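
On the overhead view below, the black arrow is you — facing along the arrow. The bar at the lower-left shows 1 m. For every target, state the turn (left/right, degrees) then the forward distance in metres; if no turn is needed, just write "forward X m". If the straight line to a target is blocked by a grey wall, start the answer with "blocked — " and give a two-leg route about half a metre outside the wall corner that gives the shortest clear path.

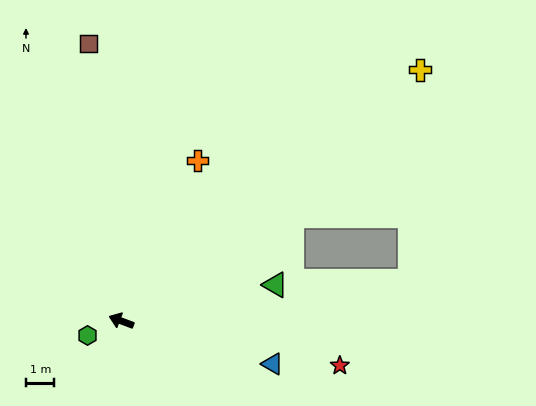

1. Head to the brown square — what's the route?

turn right 63°, forward 9.8 m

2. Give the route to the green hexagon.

turn left 44°, forward 1.3 m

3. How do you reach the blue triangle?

turn right 175°, forward 5.5 m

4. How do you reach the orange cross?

turn right 95°, forward 6.2 m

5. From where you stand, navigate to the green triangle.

turn right 146°, forward 5.6 m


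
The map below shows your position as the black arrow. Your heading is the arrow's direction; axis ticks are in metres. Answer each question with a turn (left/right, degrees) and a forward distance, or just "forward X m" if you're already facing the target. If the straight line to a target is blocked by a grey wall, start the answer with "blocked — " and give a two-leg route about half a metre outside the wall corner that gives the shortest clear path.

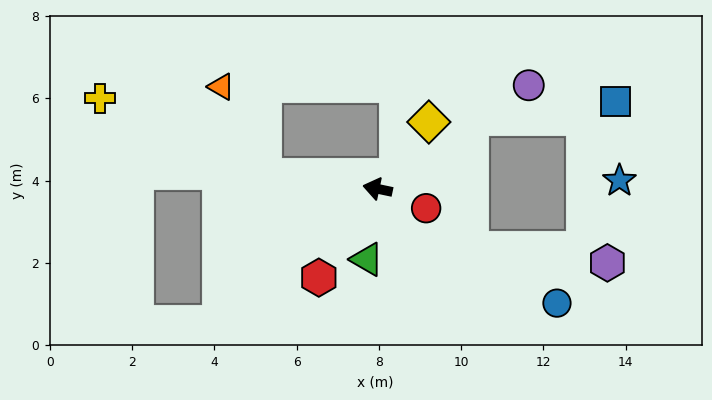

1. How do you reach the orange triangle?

blocked — turn left 5°, forward 2.8 m, then turn right 57°, forward 2.4 m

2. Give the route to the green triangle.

turn left 93°, forward 1.7 m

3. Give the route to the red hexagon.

turn left 68°, forward 2.6 m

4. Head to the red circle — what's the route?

turn left 170°, forward 1.3 m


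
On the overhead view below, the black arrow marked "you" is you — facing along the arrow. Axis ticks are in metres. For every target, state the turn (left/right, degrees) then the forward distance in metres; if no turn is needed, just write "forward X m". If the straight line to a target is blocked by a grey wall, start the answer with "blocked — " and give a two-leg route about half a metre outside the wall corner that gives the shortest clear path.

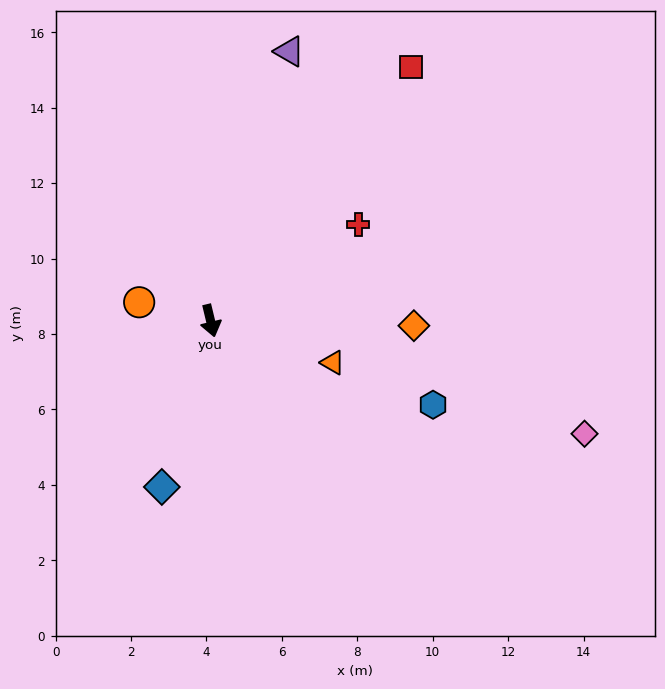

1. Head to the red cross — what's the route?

turn left 110°, forward 4.7 m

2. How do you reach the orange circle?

turn right 118°, forward 2.0 m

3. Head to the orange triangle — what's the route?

turn left 58°, forward 3.4 m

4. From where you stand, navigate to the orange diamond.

turn left 75°, forward 5.4 m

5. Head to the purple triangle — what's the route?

turn left 150°, forward 7.4 m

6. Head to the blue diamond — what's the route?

turn right 30°, forward 4.6 m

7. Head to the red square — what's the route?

turn left 128°, forward 8.6 m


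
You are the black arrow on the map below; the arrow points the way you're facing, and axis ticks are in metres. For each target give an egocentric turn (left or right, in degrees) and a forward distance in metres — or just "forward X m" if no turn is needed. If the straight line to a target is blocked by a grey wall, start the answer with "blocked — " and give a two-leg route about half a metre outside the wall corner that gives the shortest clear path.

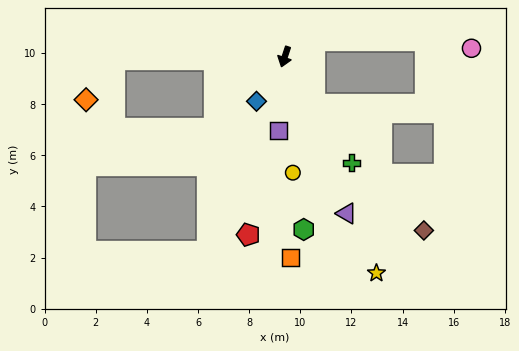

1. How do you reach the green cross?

turn left 50°, forward 4.9 m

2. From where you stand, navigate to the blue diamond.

turn right 14°, forward 2.1 m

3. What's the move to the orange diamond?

blocked — turn right 71°, forward 6.6 m, then turn left 54°, forward 1.9 m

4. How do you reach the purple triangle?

turn left 40°, forward 6.6 m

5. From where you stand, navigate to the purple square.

turn left 13°, forward 2.9 m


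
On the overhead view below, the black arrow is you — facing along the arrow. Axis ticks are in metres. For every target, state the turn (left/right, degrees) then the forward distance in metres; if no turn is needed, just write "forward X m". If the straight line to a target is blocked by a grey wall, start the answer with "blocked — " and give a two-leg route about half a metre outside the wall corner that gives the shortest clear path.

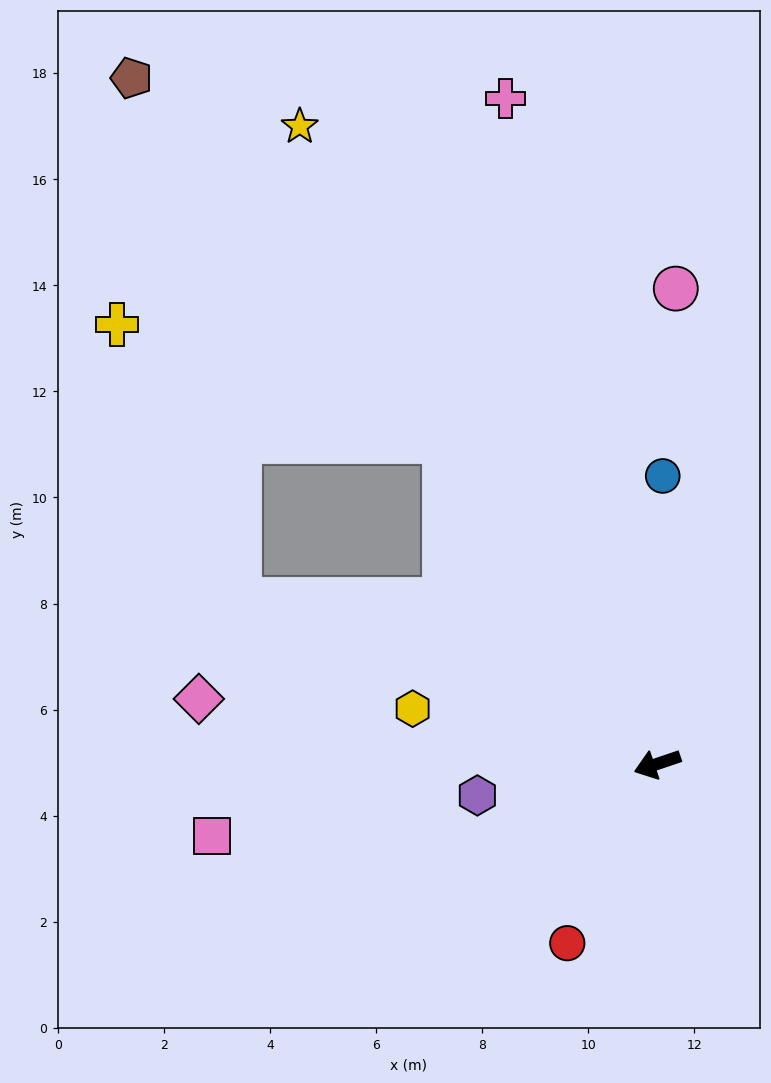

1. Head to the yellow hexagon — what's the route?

turn right 31°, forward 4.7 m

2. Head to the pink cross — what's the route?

turn right 96°, forward 12.9 m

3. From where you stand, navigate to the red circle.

turn left 45°, forward 3.8 m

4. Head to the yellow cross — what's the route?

blocked — turn right 75°, forward 7.3 m, then turn left 37°, forward 6.6 m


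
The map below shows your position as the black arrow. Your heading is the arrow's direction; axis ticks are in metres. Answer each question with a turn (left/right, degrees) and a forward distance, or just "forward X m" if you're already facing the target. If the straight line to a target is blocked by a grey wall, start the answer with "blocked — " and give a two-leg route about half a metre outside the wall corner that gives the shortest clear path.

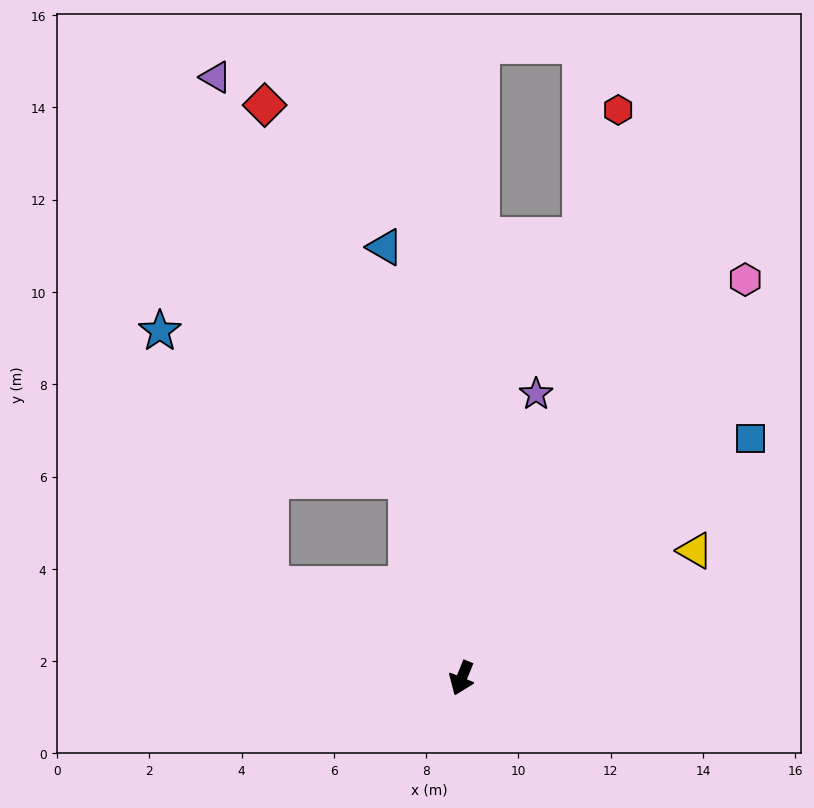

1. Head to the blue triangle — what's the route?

turn right 148°, forward 9.5 m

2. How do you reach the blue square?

turn left 152°, forward 8.1 m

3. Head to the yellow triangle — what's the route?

turn left 141°, forward 5.8 m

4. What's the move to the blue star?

blocked — turn right 94°, forward 4.6 m, then turn right 41°, forward 6.0 m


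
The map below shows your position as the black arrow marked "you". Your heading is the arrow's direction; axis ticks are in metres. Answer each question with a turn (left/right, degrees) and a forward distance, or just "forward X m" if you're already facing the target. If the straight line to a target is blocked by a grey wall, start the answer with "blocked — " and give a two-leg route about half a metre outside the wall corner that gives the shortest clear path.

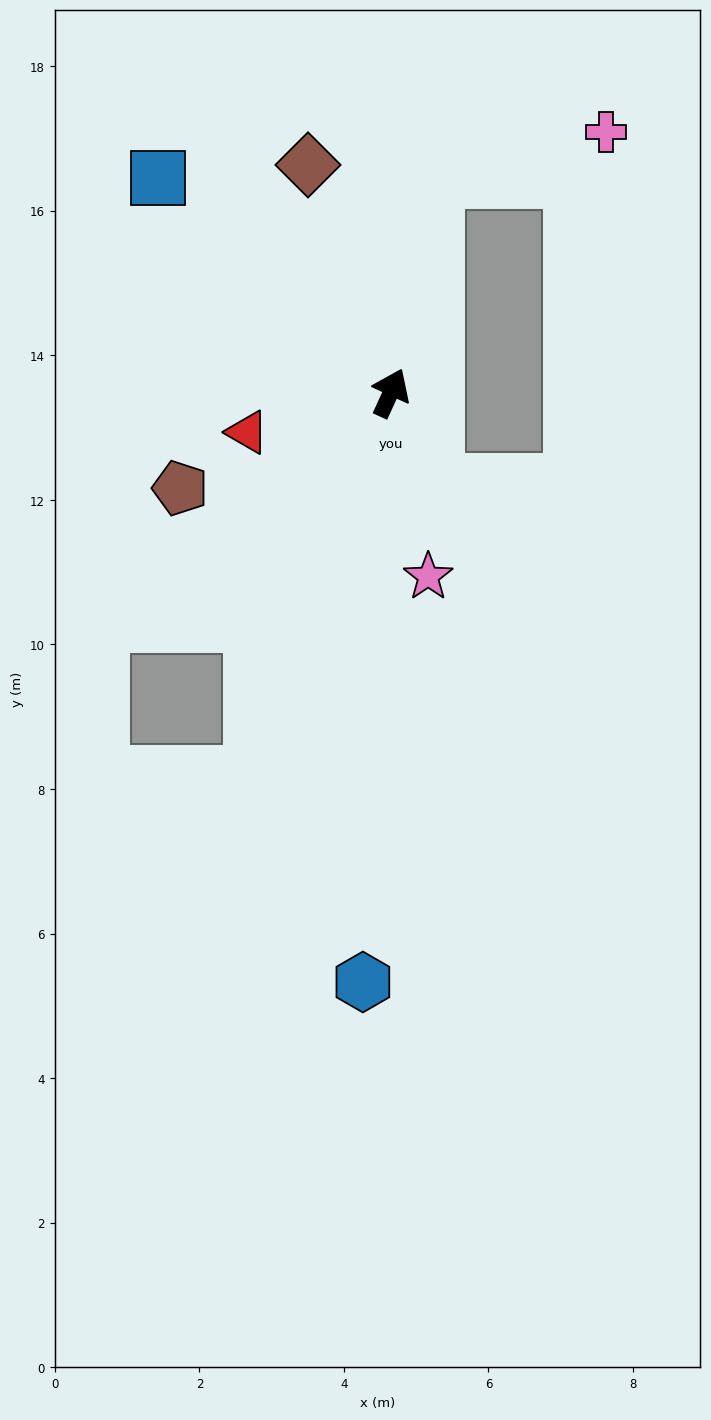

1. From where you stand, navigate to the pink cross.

blocked — turn left 13°, forward 3.0 m, then turn right 64°, forward 2.5 m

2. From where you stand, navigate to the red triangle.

turn left 130°, forward 2.1 m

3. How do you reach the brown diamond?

turn left 45°, forward 3.4 m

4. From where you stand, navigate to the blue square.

turn left 72°, forward 4.4 m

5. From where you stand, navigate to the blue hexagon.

turn right 158°, forward 8.2 m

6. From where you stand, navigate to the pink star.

turn right 144°, forward 2.6 m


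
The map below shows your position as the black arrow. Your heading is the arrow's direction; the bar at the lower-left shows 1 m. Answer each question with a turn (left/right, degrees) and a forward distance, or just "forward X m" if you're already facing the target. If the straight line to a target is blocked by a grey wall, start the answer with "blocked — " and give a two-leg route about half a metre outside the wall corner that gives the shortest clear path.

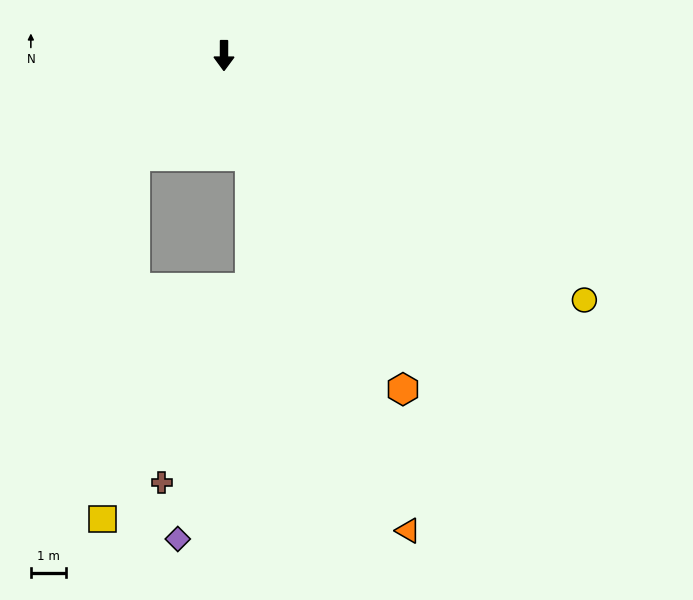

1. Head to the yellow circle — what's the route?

turn left 56°, forward 12.2 m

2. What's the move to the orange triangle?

turn left 21°, forward 14.3 m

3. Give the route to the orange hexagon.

turn left 28°, forward 10.6 m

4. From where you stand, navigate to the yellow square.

blocked — turn right 42°, forward 3.8 m, then turn left 37°, forward 10.2 m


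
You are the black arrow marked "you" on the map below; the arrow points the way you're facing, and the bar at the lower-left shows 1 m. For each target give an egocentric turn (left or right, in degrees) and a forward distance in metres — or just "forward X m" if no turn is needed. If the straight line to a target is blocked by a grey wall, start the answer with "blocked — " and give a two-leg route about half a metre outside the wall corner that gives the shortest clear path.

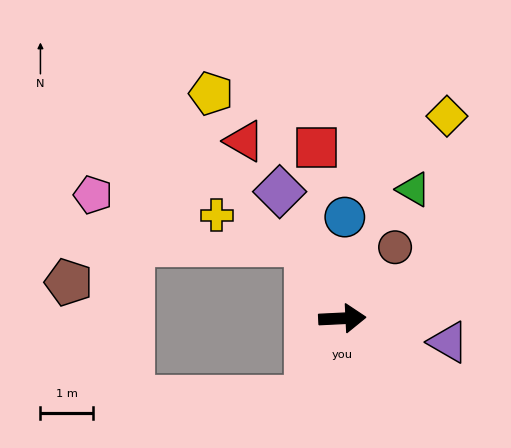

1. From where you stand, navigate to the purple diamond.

turn left 114°, forward 2.7 m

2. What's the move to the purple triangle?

turn right 15°, forward 2.1 m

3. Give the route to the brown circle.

turn left 51°, forward 1.7 m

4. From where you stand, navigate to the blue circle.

turn left 86°, forward 1.9 m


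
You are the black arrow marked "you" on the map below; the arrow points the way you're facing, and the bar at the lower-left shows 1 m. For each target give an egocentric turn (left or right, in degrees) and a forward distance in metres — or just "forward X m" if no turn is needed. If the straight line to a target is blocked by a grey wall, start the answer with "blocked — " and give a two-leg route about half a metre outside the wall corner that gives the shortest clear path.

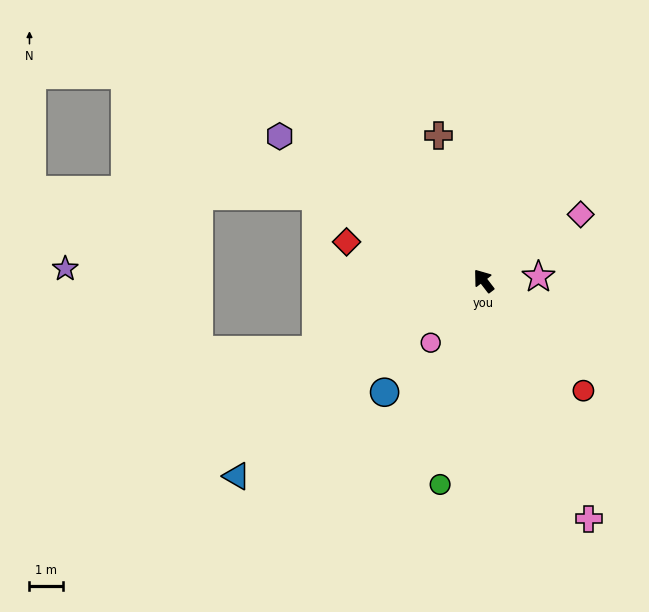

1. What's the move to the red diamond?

turn left 37°, forward 4.2 m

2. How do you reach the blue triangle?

turn left 91°, forward 9.3 m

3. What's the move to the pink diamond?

turn right 93°, forward 3.5 m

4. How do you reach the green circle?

turn left 130°, forward 6.2 m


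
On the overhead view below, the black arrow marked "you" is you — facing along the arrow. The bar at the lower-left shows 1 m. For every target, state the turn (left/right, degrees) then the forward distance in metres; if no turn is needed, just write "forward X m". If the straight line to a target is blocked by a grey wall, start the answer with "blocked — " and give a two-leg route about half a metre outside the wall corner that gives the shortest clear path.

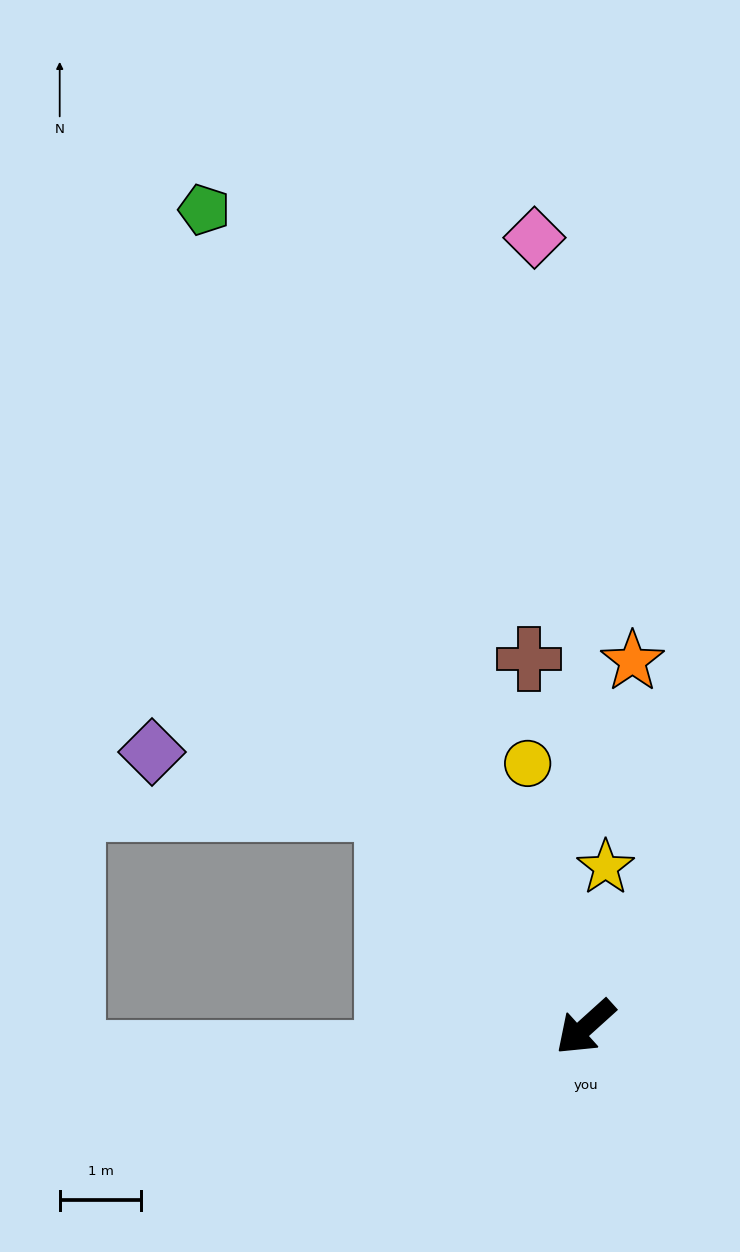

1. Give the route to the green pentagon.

turn right 107°, forward 11.0 m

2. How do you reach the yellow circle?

turn right 120°, forward 3.3 m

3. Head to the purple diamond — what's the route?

blocked — turn right 90°, forward 3.6 m, then turn left 35°, forward 3.0 m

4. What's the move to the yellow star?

turn right 139°, forward 2.0 m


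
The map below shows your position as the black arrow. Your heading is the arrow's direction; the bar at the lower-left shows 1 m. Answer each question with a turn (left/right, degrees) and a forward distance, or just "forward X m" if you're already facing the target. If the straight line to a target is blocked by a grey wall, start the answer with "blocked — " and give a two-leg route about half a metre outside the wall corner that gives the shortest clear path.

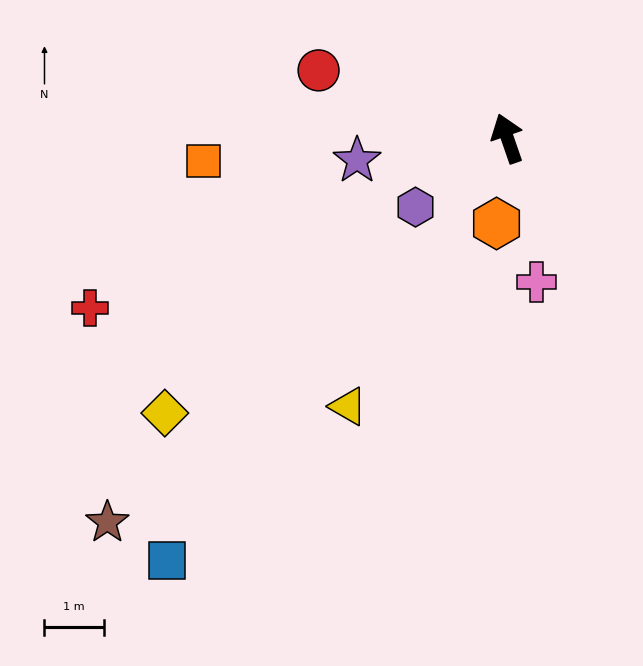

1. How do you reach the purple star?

turn left 79°, forward 2.6 m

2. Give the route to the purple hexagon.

turn left 108°, forward 1.9 m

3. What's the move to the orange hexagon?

turn left 154°, forward 1.5 m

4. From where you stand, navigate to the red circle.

turn left 51°, forward 3.4 m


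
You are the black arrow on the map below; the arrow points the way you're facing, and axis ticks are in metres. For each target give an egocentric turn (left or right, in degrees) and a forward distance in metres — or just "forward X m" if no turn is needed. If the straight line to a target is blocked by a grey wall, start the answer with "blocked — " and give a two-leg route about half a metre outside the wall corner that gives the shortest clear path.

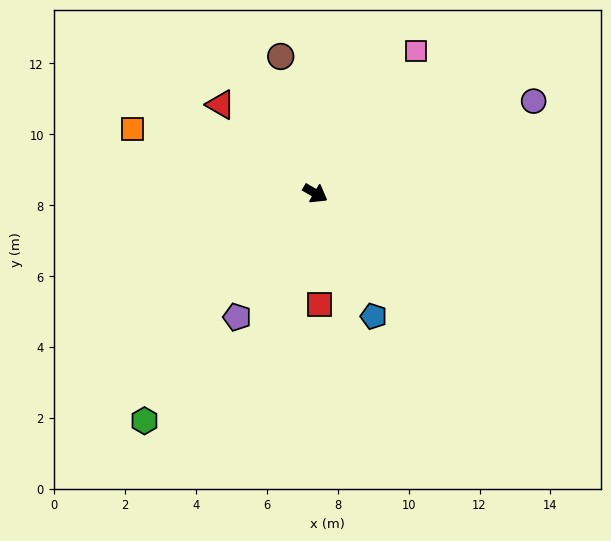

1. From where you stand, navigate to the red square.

turn right 57°, forward 3.1 m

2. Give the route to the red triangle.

turn left 167°, forward 3.7 m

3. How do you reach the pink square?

turn left 85°, forward 4.9 m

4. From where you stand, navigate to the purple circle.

turn left 53°, forward 6.7 m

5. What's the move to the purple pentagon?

turn right 92°, forward 4.1 m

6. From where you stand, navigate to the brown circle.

turn left 135°, forward 4.0 m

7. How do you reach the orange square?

turn right 169°, forward 5.5 m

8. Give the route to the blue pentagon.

turn right 34°, forward 3.8 m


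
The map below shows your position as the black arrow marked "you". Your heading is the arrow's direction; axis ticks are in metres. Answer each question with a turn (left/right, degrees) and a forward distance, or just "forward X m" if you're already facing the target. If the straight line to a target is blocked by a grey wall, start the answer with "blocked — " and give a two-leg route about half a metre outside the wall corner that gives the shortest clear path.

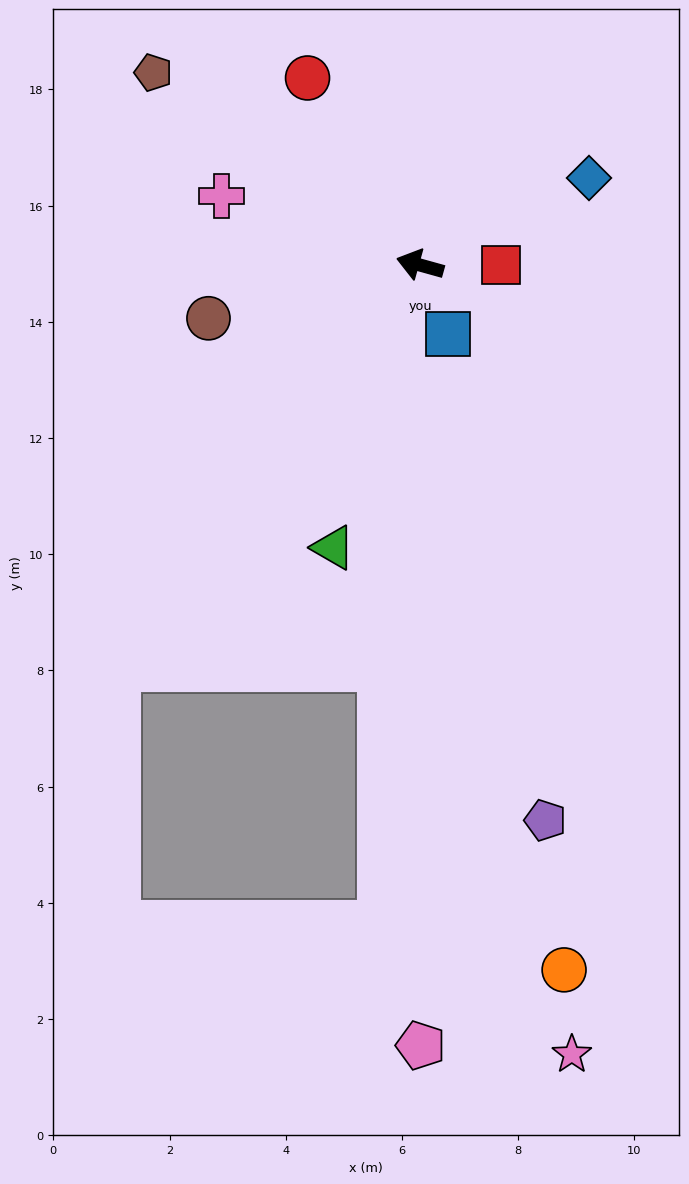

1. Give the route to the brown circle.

turn left 30°, forward 3.8 m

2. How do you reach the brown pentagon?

turn right 20°, forward 5.7 m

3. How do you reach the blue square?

turn left 128°, forward 1.3 m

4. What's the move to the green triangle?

turn left 88°, forward 5.1 m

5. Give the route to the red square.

turn right 164°, forward 1.4 m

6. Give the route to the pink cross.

turn right 4°, forward 3.6 m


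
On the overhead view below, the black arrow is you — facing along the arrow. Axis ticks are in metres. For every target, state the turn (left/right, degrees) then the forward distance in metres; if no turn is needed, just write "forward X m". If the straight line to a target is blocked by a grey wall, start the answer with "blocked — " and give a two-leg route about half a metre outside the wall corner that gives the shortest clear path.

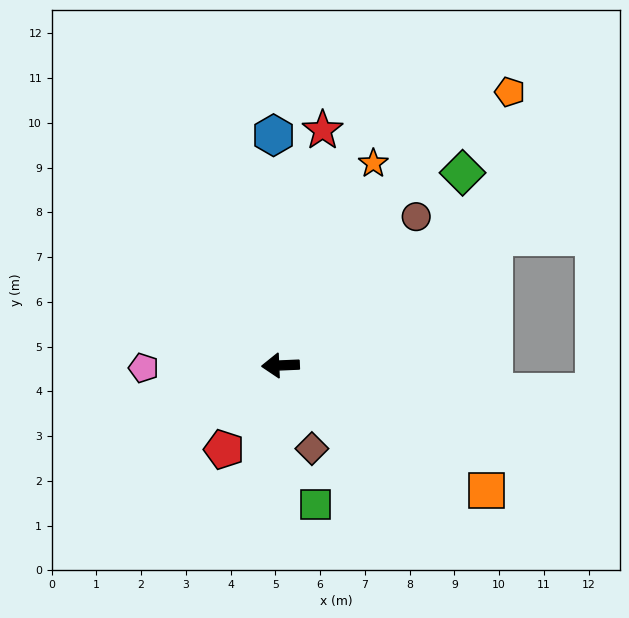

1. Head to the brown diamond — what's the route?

turn left 108°, forward 2.0 m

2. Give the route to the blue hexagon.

turn right 91°, forward 5.1 m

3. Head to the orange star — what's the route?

turn right 117°, forward 5.0 m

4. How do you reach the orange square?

turn left 146°, forward 5.4 m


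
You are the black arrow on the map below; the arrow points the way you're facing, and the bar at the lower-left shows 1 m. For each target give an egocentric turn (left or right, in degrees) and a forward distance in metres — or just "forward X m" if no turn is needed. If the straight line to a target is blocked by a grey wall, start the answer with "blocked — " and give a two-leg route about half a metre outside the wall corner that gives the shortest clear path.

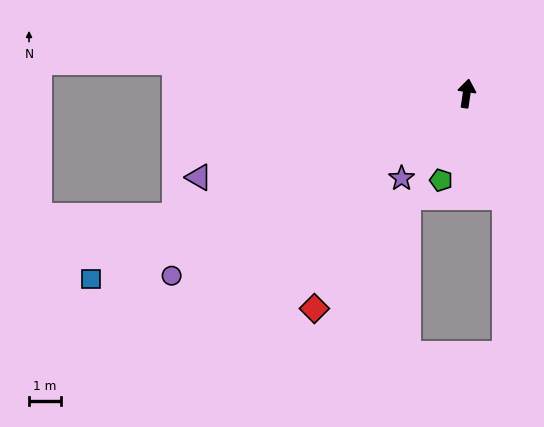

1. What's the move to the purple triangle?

turn left 116°, forward 8.7 m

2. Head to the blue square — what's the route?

turn left 125°, forward 13.0 m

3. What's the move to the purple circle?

turn left 130°, forward 10.8 m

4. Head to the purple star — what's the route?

turn left 151°, forward 3.3 m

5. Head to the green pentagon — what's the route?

turn left 172°, forward 2.8 m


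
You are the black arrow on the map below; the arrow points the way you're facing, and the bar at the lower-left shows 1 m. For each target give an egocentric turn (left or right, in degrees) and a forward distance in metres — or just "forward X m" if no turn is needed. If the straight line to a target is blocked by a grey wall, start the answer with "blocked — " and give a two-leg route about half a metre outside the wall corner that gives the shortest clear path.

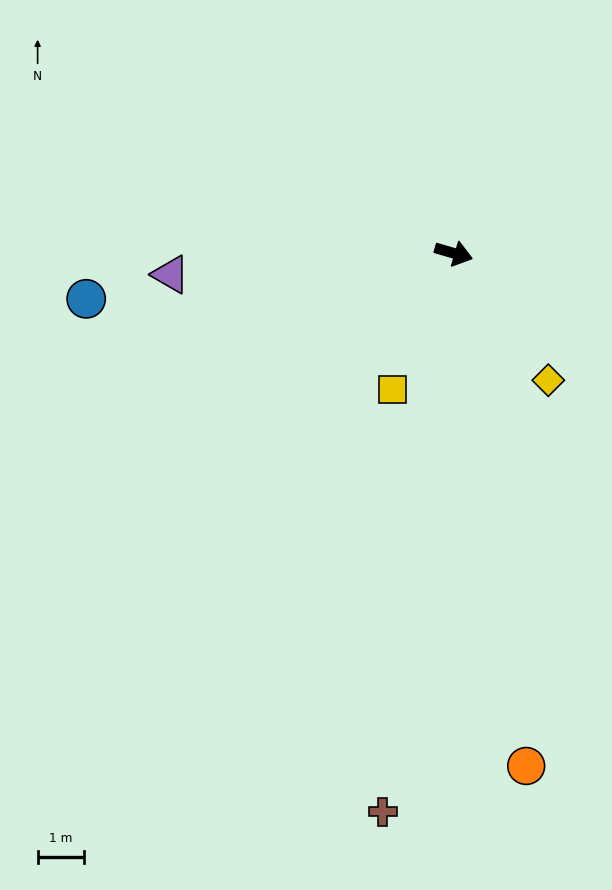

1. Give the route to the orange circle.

turn right 66°, forward 11.1 m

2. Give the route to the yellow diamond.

turn right 37°, forward 3.4 m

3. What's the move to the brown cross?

turn right 81°, forward 12.1 m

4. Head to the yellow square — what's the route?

turn right 98°, forward 3.2 m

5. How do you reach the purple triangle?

turn right 159°, forward 6.1 m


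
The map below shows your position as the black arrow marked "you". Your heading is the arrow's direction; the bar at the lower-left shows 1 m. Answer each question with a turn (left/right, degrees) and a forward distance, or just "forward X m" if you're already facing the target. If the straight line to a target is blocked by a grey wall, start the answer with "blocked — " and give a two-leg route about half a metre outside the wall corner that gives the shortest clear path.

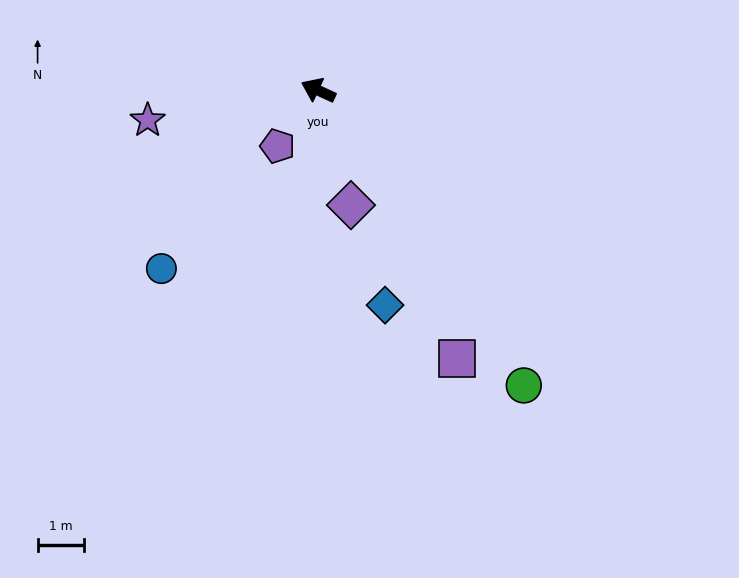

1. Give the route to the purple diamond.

turn left 131°, forward 2.6 m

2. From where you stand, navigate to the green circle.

turn left 150°, forward 7.8 m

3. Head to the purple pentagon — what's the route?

turn left 79°, forward 1.5 m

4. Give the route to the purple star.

turn left 35°, forward 3.7 m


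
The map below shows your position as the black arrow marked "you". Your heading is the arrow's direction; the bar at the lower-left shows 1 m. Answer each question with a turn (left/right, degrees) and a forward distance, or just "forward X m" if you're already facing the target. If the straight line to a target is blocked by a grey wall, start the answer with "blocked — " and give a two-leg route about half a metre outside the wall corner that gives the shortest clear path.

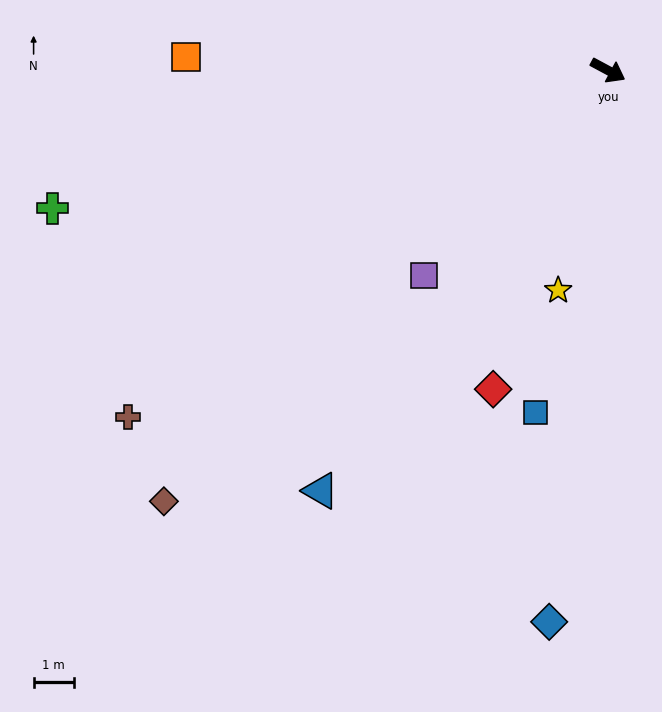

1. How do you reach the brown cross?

turn right 116°, forward 14.7 m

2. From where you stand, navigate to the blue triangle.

turn right 96°, forward 12.6 m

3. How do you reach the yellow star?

turn right 75°, forward 5.6 m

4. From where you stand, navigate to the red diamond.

turn right 82°, forward 8.4 m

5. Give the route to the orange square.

turn right 154°, forward 10.4 m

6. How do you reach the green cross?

turn right 138°, forward 14.2 m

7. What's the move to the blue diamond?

turn right 68°, forward 13.7 m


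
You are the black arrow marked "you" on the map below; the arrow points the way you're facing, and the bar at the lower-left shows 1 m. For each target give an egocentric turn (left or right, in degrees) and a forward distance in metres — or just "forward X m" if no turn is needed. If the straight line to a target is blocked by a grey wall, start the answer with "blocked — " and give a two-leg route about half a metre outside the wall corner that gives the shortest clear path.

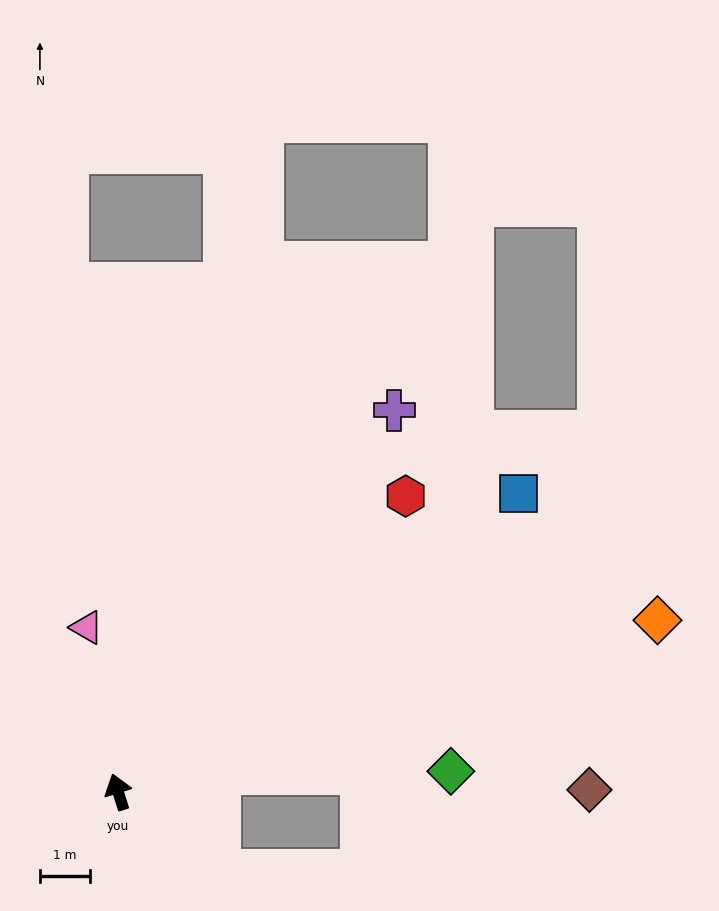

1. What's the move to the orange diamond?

turn right 90°, forward 11.2 m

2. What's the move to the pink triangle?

turn right 7°, forward 3.3 m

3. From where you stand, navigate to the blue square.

turn right 71°, forward 9.9 m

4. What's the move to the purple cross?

turn right 53°, forward 9.3 m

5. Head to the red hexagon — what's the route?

turn right 62°, forward 8.2 m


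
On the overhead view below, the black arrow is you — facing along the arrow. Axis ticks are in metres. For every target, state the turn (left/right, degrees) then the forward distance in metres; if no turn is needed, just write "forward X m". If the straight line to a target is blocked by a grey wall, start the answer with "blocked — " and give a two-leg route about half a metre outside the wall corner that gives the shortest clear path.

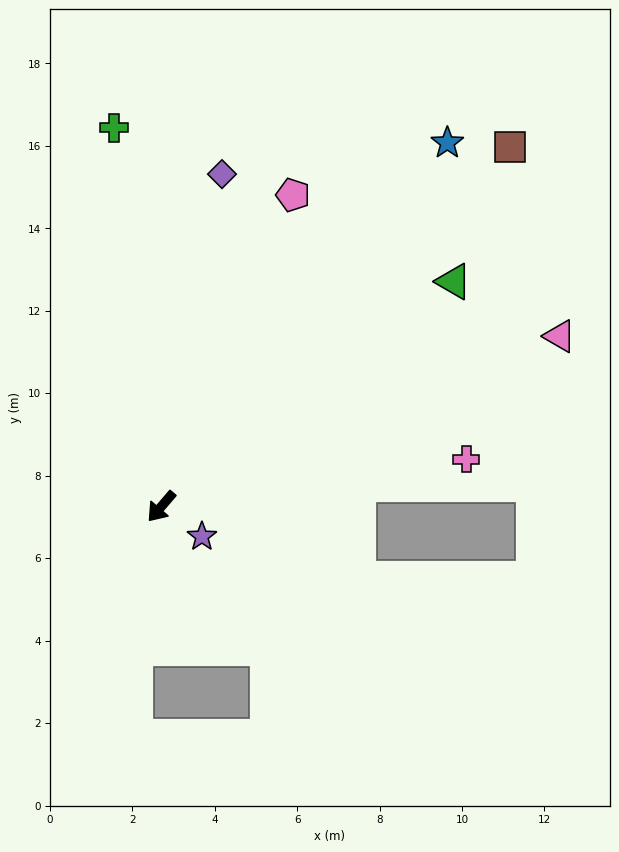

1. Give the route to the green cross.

turn right 132°, forward 9.3 m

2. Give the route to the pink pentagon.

turn right 162°, forward 8.2 m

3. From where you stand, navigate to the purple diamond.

turn right 150°, forward 8.2 m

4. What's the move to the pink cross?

turn left 139°, forward 7.5 m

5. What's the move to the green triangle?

turn left 168°, forward 9.0 m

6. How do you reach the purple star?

turn left 94°, forward 1.2 m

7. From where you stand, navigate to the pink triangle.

turn left 154°, forward 10.5 m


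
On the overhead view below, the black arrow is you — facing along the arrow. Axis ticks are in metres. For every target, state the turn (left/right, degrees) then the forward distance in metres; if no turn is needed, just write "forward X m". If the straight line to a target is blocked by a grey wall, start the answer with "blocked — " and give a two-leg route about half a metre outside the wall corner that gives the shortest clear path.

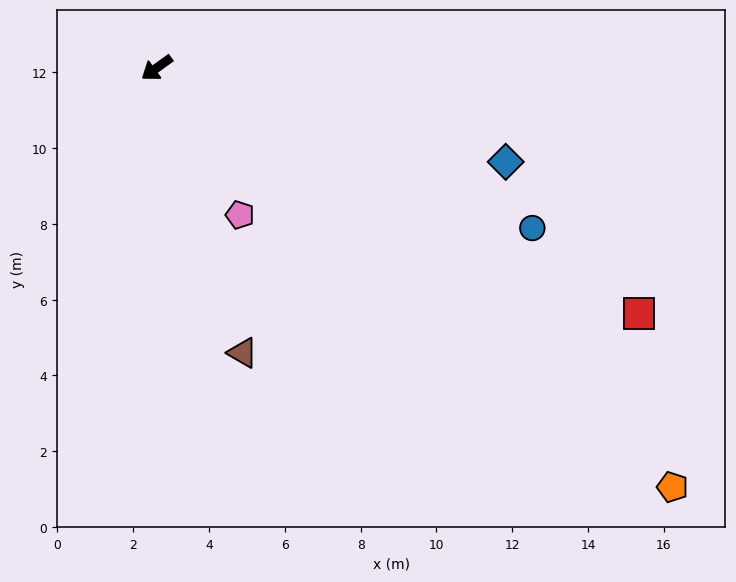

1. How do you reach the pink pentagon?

turn left 84°, forward 4.5 m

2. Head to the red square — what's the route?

turn left 117°, forward 14.3 m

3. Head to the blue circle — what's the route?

turn left 121°, forward 10.8 m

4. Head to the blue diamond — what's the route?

turn left 129°, forward 9.5 m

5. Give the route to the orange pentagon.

turn left 105°, forward 17.5 m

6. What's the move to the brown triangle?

turn left 71°, forward 7.9 m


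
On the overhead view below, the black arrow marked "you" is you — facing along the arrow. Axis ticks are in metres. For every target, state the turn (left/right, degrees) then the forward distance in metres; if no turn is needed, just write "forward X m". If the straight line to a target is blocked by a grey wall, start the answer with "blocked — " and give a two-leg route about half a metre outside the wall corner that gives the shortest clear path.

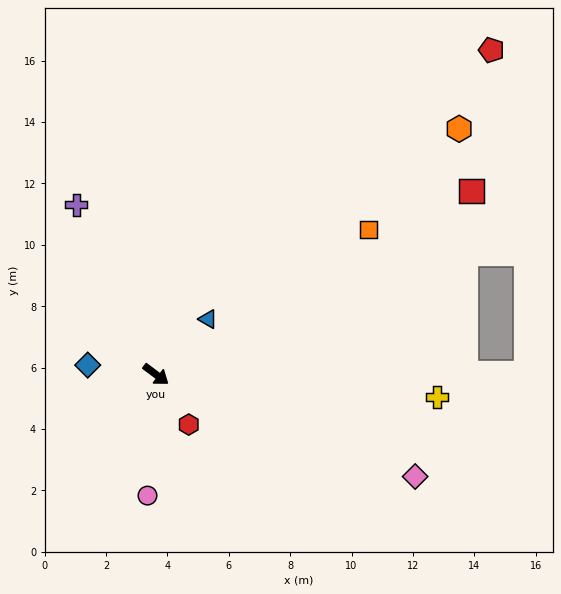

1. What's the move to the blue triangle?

turn left 84°, forward 2.5 m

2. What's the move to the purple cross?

turn left 152°, forward 6.1 m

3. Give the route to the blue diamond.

turn right 151°, forward 2.2 m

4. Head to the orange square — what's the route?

turn left 71°, forward 8.4 m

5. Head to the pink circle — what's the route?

turn right 57°, forward 4.0 m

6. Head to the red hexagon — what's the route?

turn right 20°, forward 2.0 m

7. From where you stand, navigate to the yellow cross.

turn left 32°, forward 9.2 m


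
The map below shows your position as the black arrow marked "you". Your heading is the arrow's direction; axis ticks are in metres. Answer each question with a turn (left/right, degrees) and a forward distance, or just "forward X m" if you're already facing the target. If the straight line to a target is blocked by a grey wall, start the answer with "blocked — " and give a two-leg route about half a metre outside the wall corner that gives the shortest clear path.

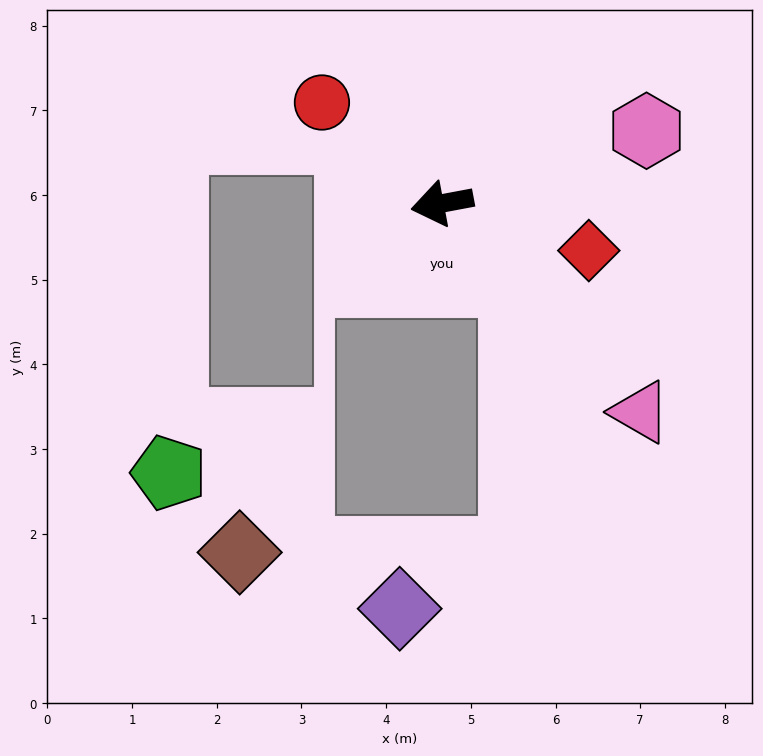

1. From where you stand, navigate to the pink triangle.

turn left 123°, forward 3.4 m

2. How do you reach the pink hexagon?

turn right 171°, forward 2.6 m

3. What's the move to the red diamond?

turn left 152°, forward 1.8 m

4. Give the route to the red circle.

turn right 51°, forward 1.9 m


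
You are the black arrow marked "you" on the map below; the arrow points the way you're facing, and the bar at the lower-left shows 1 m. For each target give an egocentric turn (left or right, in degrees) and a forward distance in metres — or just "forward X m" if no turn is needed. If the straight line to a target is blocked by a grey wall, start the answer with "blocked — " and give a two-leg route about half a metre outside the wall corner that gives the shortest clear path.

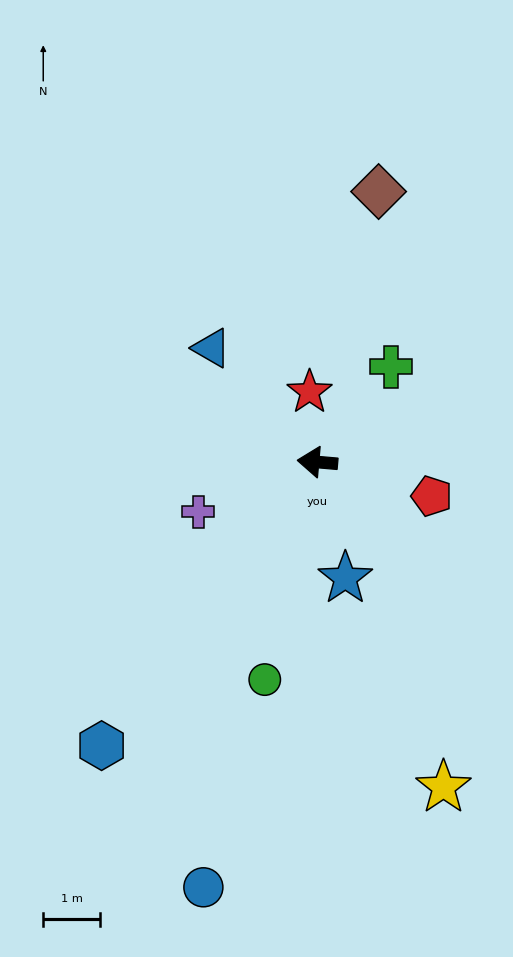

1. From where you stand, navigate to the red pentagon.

turn left 168°, forward 2.1 m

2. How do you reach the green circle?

turn left 81°, forward 3.9 m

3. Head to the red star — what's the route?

turn right 79°, forward 1.2 m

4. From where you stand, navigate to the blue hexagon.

turn left 58°, forward 6.3 m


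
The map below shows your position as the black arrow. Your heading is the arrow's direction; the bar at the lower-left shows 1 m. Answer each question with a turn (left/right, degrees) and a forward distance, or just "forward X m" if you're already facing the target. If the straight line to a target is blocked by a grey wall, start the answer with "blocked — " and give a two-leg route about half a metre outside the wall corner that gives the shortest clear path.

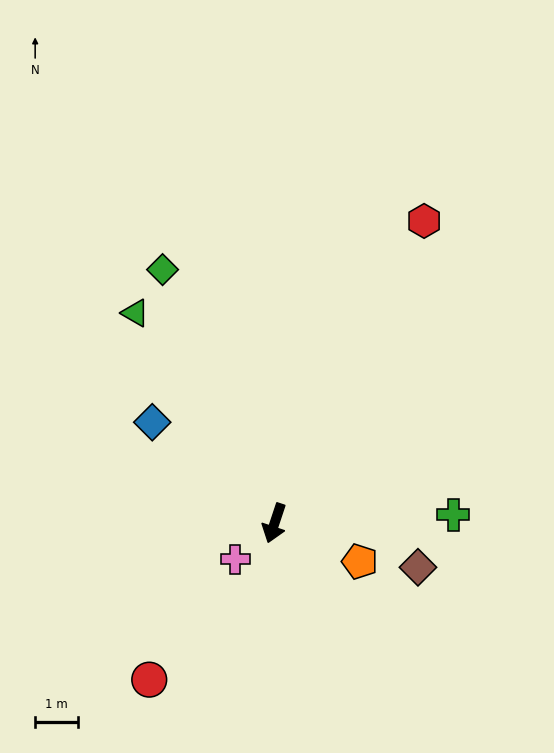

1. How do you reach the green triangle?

turn right 128°, forward 5.9 m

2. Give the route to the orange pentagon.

turn left 84°, forward 2.2 m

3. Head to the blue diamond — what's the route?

turn right 111°, forward 3.7 m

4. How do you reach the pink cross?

turn right 29°, forward 1.2 m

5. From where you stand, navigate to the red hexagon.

turn left 172°, forward 7.9 m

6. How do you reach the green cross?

turn left 111°, forward 4.2 m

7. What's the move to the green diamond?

turn right 138°, forward 6.5 m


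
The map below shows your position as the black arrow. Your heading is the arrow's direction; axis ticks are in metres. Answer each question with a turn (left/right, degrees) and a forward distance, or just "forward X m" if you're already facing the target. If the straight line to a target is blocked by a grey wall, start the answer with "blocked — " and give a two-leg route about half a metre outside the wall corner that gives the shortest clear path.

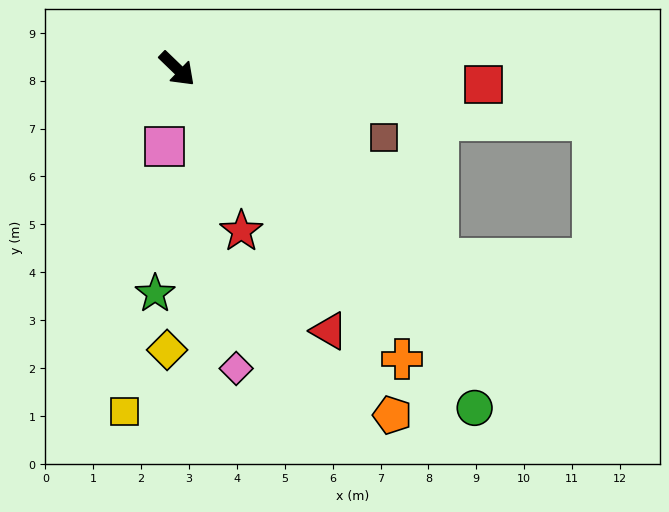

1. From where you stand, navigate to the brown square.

turn left 26°, forward 4.6 m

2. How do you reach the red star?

turn right 24°, forward 3.6 m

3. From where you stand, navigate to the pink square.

turn right 55°, forward 1.6 m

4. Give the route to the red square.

turn left 41°, forward 6.4 m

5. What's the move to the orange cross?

turn right 8°, forward 7.7 m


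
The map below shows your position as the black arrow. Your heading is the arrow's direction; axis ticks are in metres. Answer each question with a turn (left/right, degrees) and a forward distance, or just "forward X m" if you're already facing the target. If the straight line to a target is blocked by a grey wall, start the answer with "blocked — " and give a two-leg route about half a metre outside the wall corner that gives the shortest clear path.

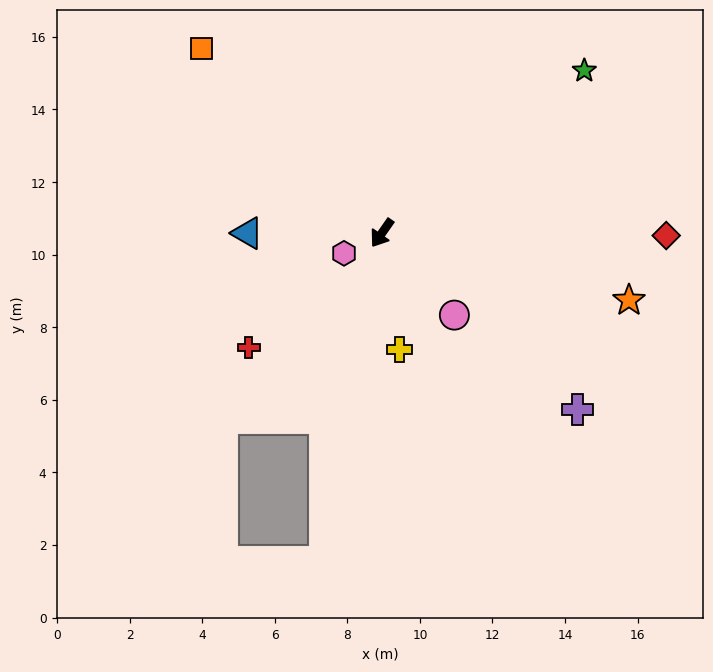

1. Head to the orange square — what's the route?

turn right 101°, forward 7.1 m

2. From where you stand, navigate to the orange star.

turn left 110°, forward 7.1 m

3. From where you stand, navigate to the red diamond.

turn left 124°, forward 7.8 m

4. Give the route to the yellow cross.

turn left 44°, forward 3.2 m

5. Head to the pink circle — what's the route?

turn left 76°, forward 3.0 m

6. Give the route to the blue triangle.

turn right 55°, forward 3.7 m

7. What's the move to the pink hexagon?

turn right 27°, forward 1.2 m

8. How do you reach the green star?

turn left 164°, forward 7.2 m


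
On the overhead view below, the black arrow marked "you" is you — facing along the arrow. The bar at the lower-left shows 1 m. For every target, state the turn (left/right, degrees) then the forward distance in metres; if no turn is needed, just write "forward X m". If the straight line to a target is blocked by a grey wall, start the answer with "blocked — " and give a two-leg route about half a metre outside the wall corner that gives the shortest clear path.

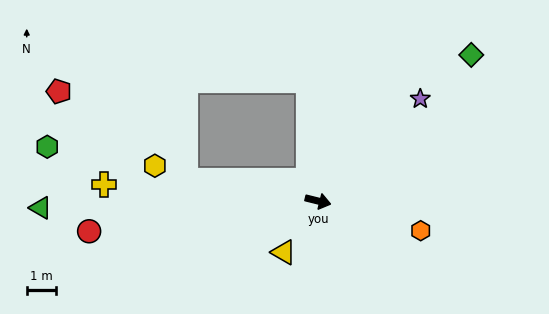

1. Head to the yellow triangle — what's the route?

turn right 110°, forward 2.1 m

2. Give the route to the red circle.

turn right 159°, forward 8.0 m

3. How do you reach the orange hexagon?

turn right 2°, forward 3.7 m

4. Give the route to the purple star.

turn left 59°, forward 5.0 m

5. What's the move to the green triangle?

turn right 165°, forward 9.6 m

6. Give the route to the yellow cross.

turn right 170°, forward 7.4 m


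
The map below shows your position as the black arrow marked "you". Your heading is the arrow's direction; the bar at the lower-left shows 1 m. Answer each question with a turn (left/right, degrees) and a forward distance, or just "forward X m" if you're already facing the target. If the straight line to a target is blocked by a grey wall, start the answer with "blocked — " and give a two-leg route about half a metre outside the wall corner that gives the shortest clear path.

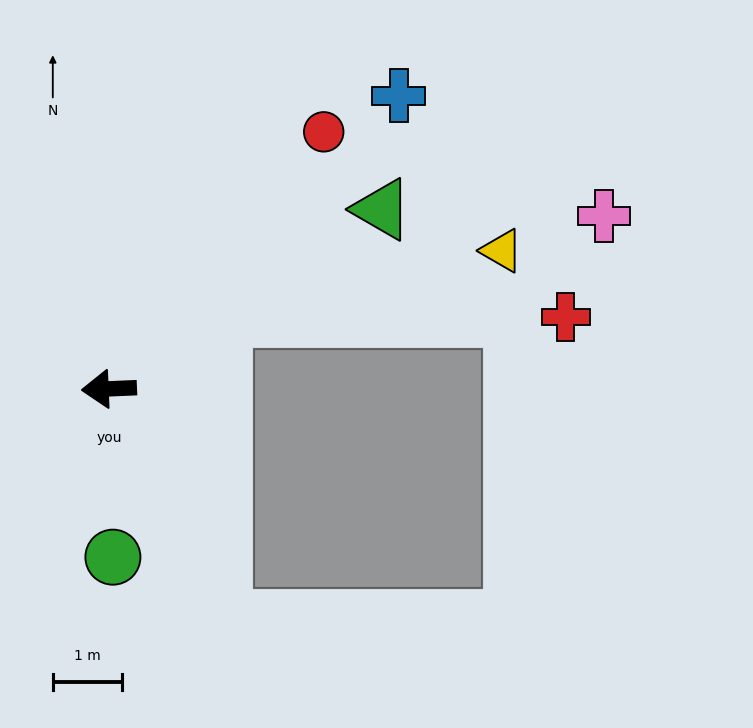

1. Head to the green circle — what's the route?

turn left 89°, forward 2.4 m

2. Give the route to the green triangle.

turn right 149°, forward 4.7 m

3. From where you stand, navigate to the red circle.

turn right 132°, forward 4.8 m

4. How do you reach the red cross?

blocked — turn right 150°, forward 1.9 m, then turn right 32°, forward 4.9 m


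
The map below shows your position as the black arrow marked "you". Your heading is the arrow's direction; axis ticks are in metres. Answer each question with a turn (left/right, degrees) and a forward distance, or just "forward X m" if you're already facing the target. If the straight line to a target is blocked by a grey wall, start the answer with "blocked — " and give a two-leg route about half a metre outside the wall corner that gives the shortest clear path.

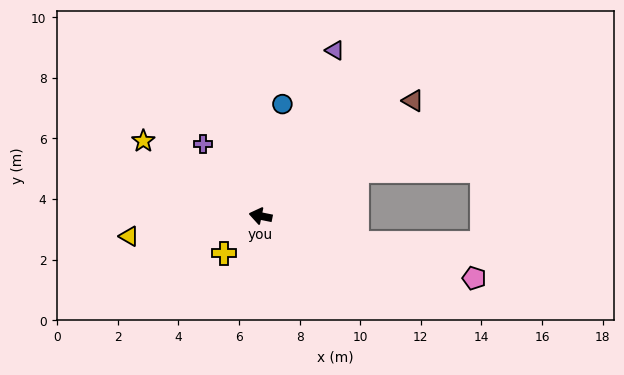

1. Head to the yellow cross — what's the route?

turn left 57°, forward 1.7 m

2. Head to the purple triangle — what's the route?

turn right 103°, forward 6.0 m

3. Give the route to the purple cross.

turn right 40°, forward 3.0 m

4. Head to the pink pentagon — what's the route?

turn left 175°, forward 7.3 m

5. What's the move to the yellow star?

turn right 21°, forward 4.6 m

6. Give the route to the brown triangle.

turn right 131°, forward 6.3 m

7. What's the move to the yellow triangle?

turn left 20°, forward 4.4 m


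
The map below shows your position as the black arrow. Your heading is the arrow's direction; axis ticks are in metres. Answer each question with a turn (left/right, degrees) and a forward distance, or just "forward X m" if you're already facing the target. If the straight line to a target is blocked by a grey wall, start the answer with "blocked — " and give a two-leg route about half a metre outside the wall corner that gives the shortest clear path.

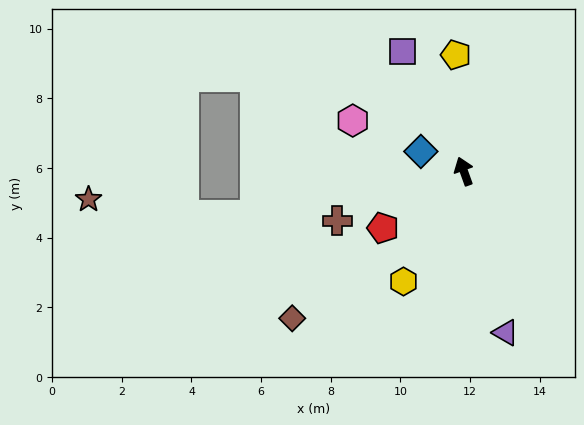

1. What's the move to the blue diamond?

turn left 46°, forward 1.4 m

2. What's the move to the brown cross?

turn left 92°, forward 3.9 m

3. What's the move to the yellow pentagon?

turn right 16°, forward 3.3 m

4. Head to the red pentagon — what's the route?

turn left 105°, forward 2.8 m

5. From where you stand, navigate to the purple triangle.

turn left 175°, forward 4.8 m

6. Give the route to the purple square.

turn left 7°, forward 3.9 m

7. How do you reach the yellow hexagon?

turn left 132°, forward 3.6 m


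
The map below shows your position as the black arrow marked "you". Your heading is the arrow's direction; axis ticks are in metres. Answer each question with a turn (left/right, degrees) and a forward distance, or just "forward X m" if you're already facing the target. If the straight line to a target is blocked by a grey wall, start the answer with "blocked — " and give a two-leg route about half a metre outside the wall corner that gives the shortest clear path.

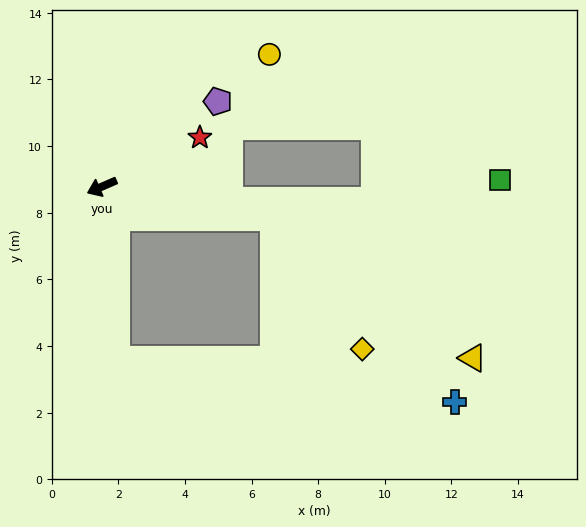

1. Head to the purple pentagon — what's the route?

turn right 167°, forward 4.3 m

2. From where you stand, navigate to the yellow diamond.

blocked — turn left 147°, forward 5.3 m, then turn right 47°, forward 4.8 m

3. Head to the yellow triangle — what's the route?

blocked — turn left 147°, forward 5.3 m, then turn right 26°, forward 7.3 m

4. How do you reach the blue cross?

blocked — turn left 147°, forward 5.3 m, then turn right 36°, forward 7.8 m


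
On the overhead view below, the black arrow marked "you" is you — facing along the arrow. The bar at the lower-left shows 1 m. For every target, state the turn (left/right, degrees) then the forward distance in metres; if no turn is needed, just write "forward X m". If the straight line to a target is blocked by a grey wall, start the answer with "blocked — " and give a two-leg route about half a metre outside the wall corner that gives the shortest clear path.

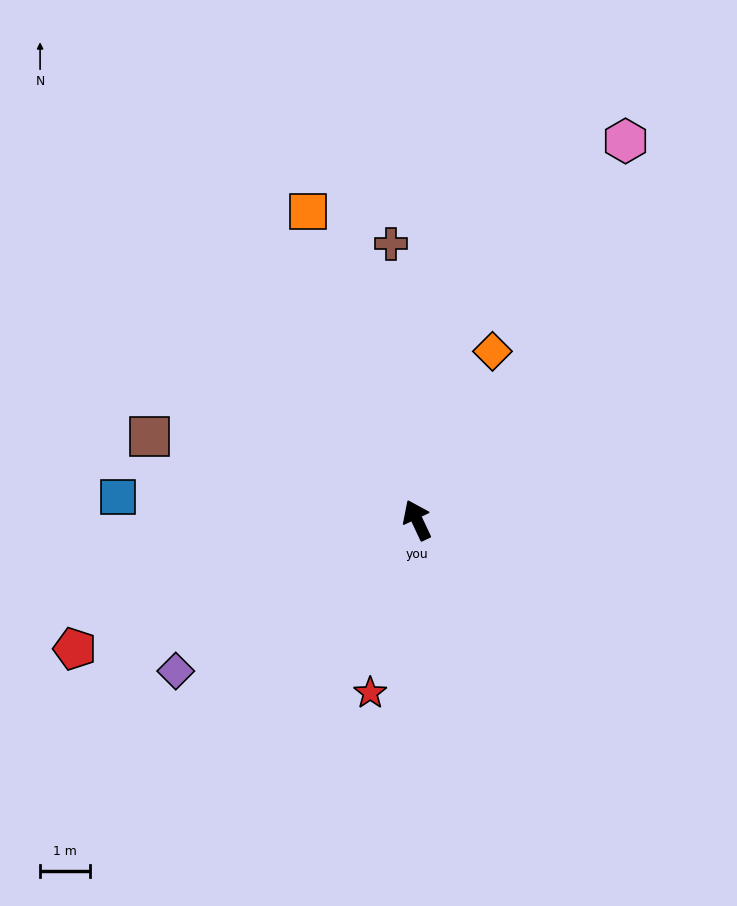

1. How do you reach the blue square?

turn left 60°, forward 5.9 m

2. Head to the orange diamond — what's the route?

turn right 49°, forward 3.7 m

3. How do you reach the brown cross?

turn right 20°, forward 5.5 m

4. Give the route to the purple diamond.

turn left 97°, forward 5.6 m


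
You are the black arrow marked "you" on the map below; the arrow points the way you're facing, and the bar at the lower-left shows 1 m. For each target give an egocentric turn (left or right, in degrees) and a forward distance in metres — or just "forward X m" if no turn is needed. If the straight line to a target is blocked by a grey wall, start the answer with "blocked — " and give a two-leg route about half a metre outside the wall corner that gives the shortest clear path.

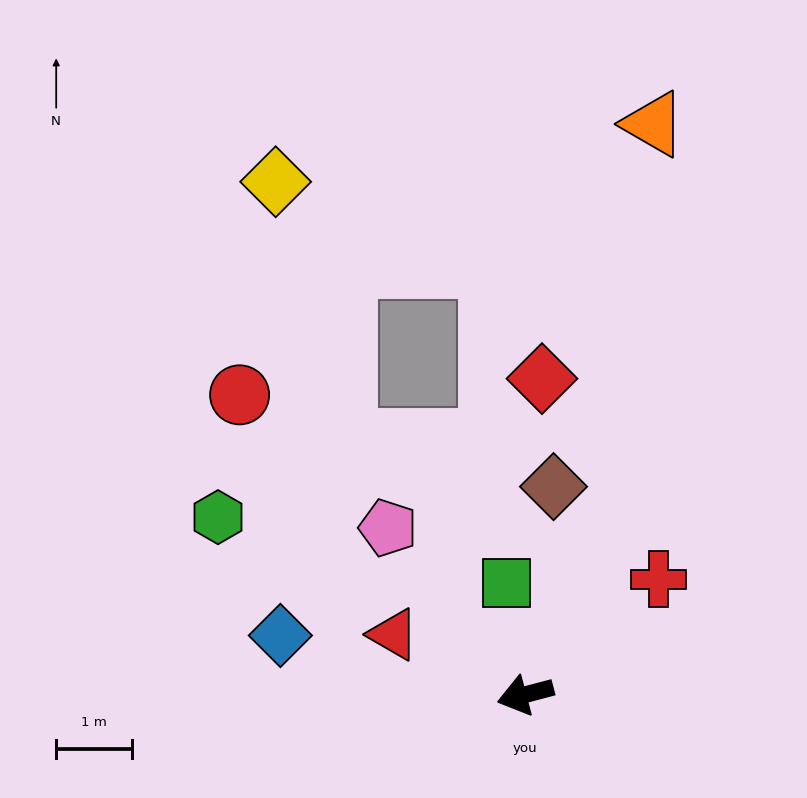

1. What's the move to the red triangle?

turn right 39°, forward 1.9 m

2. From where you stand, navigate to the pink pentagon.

turn right 65°, forward 2.8 m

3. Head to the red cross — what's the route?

turn right 154°, forward 2.3 m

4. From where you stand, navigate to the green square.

turn right 95°, forward 1.5 m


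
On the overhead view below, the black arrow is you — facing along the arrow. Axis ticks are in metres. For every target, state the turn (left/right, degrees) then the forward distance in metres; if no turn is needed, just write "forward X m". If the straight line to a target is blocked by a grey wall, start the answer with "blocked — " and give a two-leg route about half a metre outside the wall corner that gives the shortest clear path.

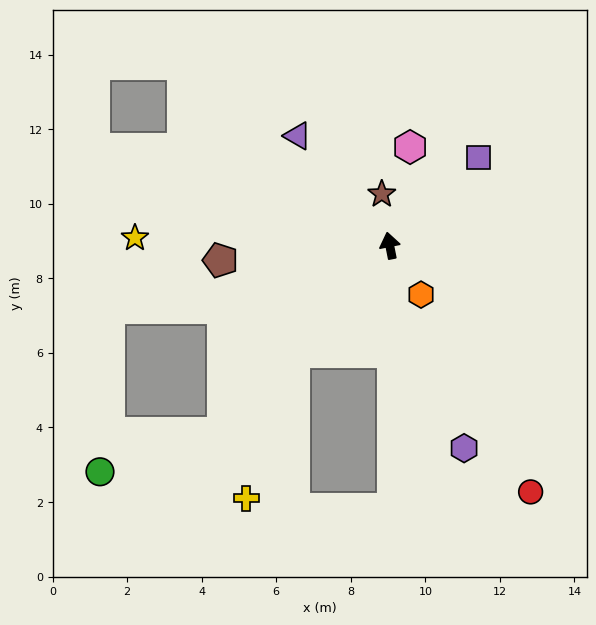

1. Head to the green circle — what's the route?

blocked — turn left 127°, forward 6.7 m, then turn right 31°, forward 3.5 m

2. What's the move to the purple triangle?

turn left 29°, forward 3.8 m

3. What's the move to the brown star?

turn right 2°, forward 1.4 m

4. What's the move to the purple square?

turn right 56°, forward 3.4 m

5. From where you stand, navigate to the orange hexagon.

turn right 159°, forward 1.6 m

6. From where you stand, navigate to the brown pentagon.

turn left 84°, forward 4.6 m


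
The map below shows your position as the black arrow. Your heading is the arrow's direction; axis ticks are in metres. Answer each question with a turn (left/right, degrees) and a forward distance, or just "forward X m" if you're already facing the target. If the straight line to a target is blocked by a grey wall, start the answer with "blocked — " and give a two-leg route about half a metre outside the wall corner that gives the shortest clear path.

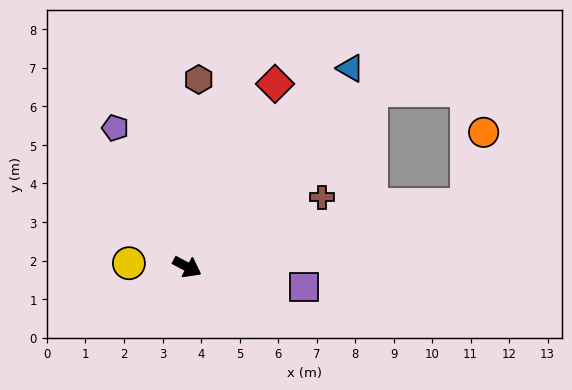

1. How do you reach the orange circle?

blocked — turn left 41°, forward 7.4 m, then turn left 63°, forward 1.9 m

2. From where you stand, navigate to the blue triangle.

turn left 79°, forward 6.7 m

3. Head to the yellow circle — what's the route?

turn right 156°, forward 1.5 m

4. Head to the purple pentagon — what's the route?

turn left 145°, forward 4.1 m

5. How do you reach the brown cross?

turn left 55°, forward 3.9 m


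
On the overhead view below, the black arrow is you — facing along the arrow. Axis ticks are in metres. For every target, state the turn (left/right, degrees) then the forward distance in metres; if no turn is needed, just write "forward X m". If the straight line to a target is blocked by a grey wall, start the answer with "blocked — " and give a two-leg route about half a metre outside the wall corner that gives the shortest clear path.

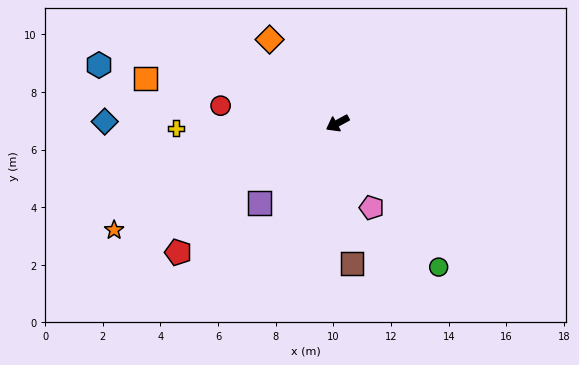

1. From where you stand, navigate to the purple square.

turn left 17°, forward 3.9 m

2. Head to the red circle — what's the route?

turn right 37°, forward 4.1 m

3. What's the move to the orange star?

turn right 3°, forward 8.6 m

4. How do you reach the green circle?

turn left 97°, forward 6.1 m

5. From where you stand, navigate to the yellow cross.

turn right 27°, forward 5.6 m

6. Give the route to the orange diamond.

turn right 80°, forward 3.7 m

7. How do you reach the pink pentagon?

turn left 83°, forward 3.2 m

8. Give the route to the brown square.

turn left 67°, forward 4.9 m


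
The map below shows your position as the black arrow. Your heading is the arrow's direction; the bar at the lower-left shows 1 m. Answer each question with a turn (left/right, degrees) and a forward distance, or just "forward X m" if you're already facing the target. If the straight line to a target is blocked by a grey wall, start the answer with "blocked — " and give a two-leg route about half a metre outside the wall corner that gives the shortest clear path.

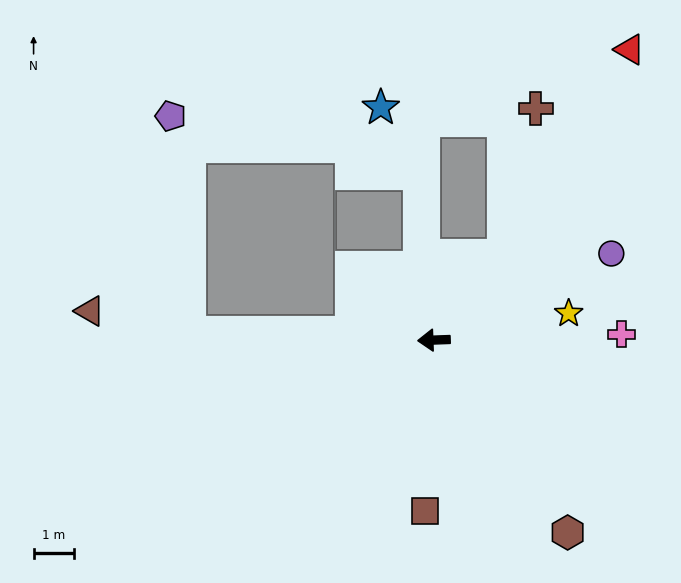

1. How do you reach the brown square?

turn left 85°, forward 4.3 m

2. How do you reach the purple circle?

turn right 156°, forward 4.9 m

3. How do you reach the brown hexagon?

turn left 123°, forward 5.9 m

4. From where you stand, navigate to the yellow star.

turn right 171°, forward 3.4 m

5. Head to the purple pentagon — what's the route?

blocked — turn right 4°, forward 6.1 m, then turn right 83°, forward 5.5 m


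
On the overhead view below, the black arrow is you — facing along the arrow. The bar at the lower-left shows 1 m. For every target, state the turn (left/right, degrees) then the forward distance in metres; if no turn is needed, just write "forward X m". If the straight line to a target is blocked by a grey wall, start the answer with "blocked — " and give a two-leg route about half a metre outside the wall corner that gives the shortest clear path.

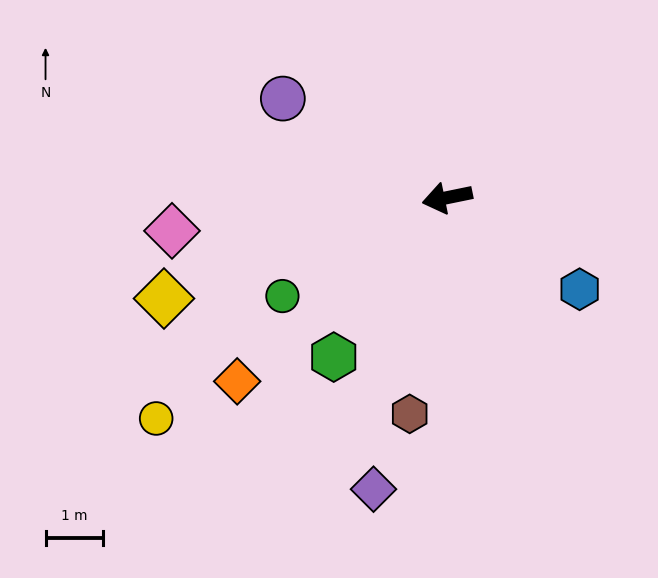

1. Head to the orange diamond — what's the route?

turn left 30°, forward 4.9 m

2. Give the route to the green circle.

turn left 19°, forward 3.3 m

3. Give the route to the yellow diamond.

turn left 8°, forward 5.2 m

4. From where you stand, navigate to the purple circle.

turn right 43°, forward 3.3 m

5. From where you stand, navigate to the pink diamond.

turn right 5°, forward 4.8 m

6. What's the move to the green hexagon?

turn left 43°, forward 3.4 m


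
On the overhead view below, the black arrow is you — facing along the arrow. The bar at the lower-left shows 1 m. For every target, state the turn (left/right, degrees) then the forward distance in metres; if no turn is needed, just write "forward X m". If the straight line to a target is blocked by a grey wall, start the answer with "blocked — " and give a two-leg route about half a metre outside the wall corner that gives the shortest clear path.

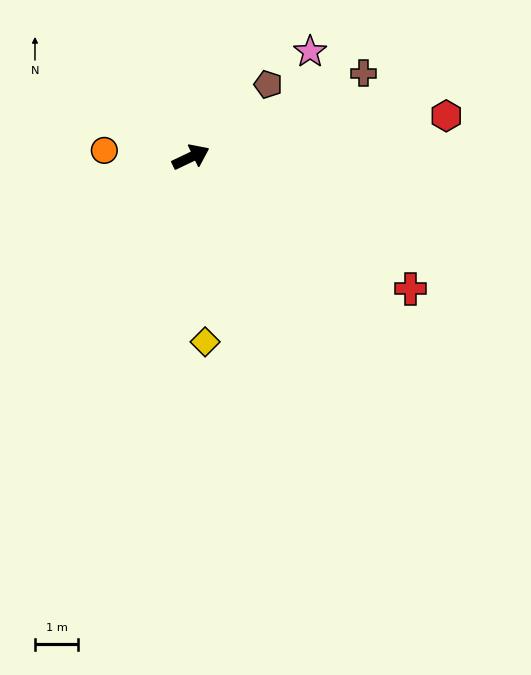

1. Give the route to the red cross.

turn right 56°, forward 5.9 m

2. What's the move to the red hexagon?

turn right 16°, forward 6.0 m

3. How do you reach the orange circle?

turn left 150°, forward 2.0 m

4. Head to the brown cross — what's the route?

forward 4.5 m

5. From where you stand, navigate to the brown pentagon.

turn left 18°, forward 2.5 m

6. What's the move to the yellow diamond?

turn right 111°, forward 4.3 m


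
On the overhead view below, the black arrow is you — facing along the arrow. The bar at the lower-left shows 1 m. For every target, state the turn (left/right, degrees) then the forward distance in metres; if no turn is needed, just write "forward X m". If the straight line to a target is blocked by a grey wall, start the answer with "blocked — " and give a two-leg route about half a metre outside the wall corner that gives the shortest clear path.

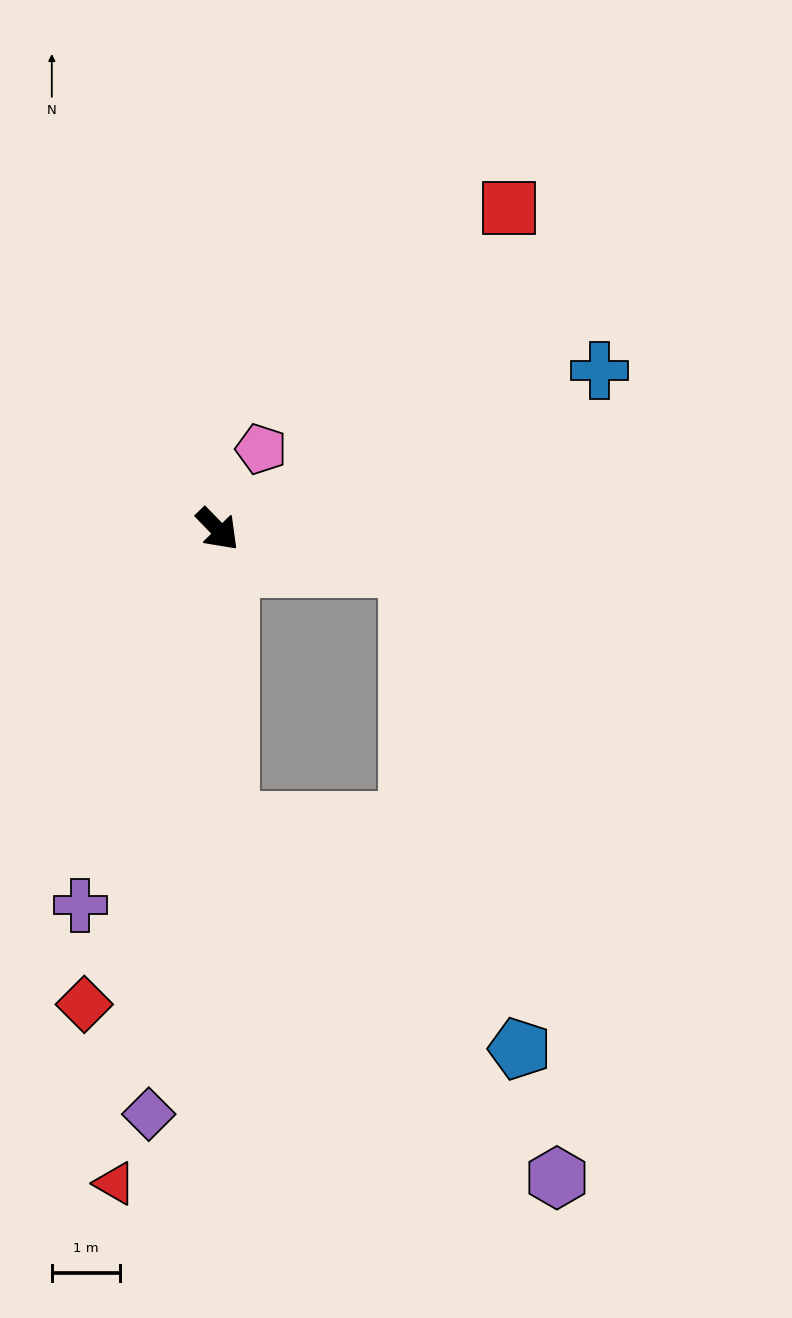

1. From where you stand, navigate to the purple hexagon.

blocked — turn right 42°, forward 4.2 m, then turn left 40°, forward 7.0 m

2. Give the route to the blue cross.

turn left 68°, forward 6.0 m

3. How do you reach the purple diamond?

turn right 51°, forward 8.6 m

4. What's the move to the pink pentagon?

turn left 107°, forward 1.3 m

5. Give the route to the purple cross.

turn right 64°, forward 5.8 m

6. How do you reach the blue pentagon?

blocked — turn right 42°, forward 4.2 m, then turn left 50°, forward 5.4 m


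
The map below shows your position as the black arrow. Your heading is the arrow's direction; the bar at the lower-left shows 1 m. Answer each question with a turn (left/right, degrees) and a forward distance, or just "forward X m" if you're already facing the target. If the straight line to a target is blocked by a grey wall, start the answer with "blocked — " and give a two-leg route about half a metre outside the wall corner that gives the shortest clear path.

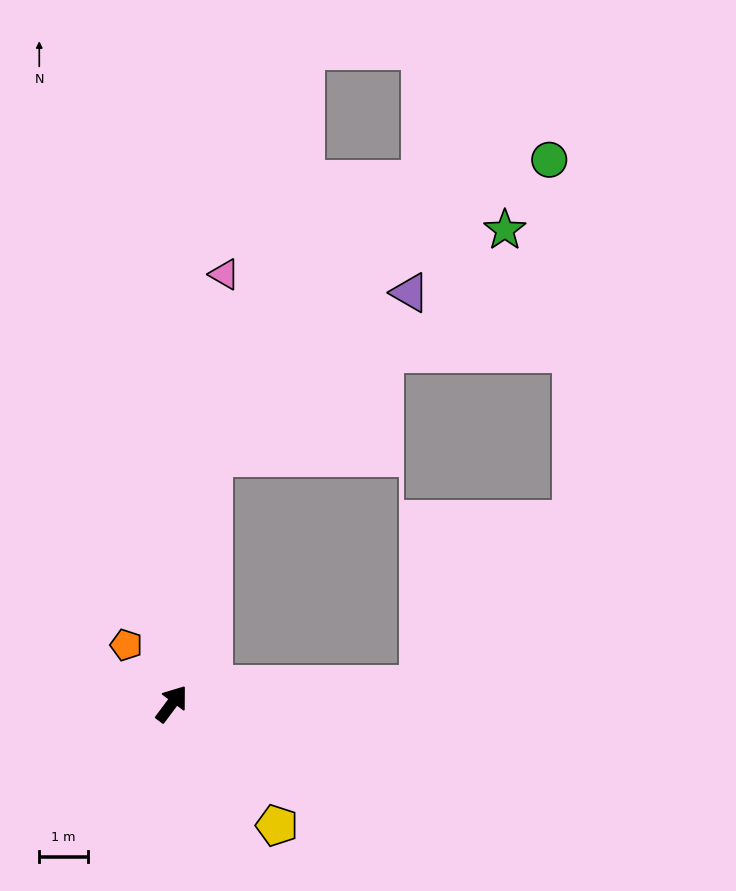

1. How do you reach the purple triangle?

blocked — turn left 27°, forward 5.2 m, then turn right 41°, forward 5.3 m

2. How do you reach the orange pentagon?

turn left 74°, forward 1.5 m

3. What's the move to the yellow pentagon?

turn right 102°, forward 3.3 m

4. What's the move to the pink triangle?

turn left 30°, forward 8.9 m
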